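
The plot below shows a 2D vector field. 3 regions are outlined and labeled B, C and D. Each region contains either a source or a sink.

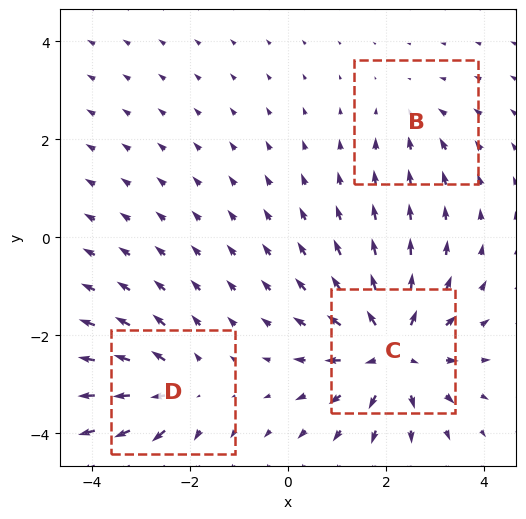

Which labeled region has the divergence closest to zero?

B

Divergence at each region's feature centre — B: about -2, C: about +5, D: about +3. Region B is closest to zero.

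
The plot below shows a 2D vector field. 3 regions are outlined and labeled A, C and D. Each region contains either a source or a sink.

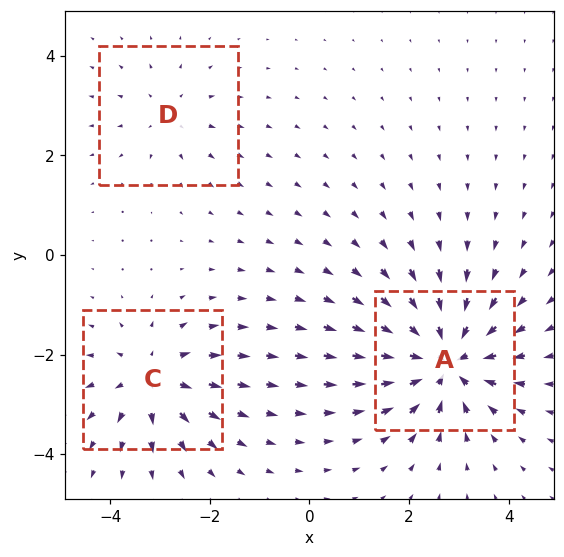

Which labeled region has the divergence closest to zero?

Divergence at each region's feature centre — A: about -6, C: about +4, D: about +2. Region D is closest to zero.

D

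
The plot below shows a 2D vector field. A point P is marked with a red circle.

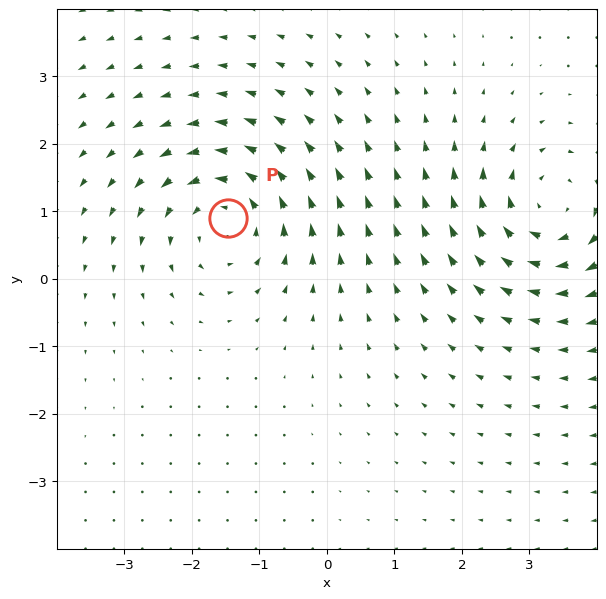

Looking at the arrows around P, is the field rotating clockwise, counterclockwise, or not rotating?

counterclockwise

Near P at (-1.5, 0.9) the arrows circulate counterclockwise. The curl (z-component) there is about +5; positive curl means counterclockwise rotation.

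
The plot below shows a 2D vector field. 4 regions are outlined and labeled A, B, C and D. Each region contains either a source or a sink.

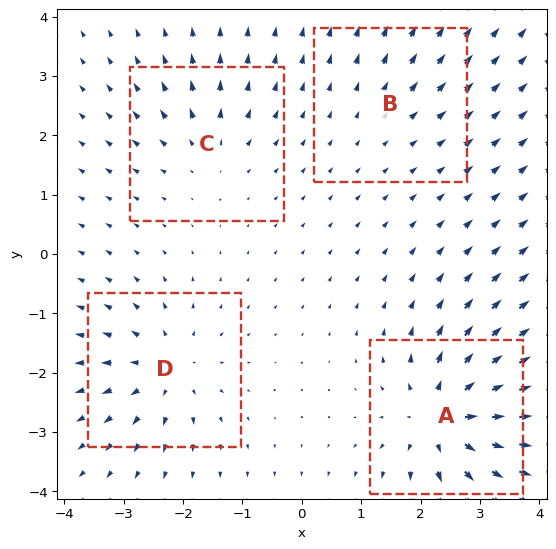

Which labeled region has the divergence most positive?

A

Divergence at each region's feature centre — A: about +9, B: about +2, C: about +4, D: about +6. Region A is most positive.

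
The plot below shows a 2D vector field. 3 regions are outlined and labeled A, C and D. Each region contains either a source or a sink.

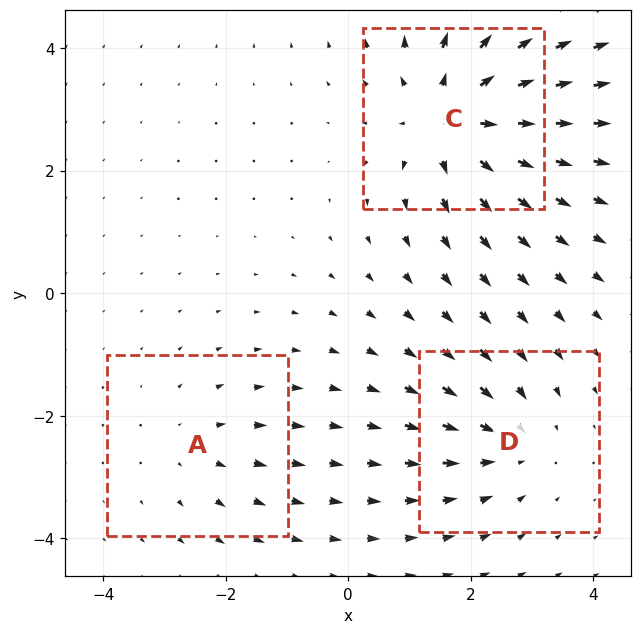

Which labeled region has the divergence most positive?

C

Divergence at each region's feature centre — A: about +2, C: about +5, D: about -3. Region C is most positive.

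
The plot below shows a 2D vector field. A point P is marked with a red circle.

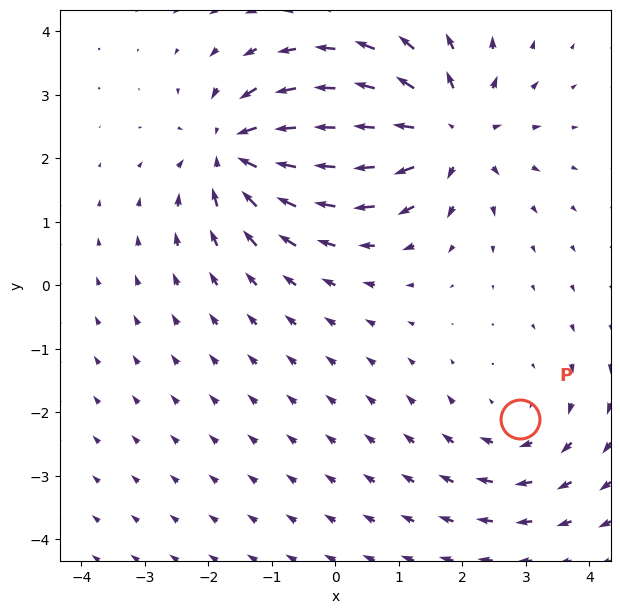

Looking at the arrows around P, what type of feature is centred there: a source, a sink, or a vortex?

vortex

At P (2.9, -2.1) the arrows circulate clockwise. Divergence ≈0, curl about -2 — near-zero divergence with nonzero curl is a vortex.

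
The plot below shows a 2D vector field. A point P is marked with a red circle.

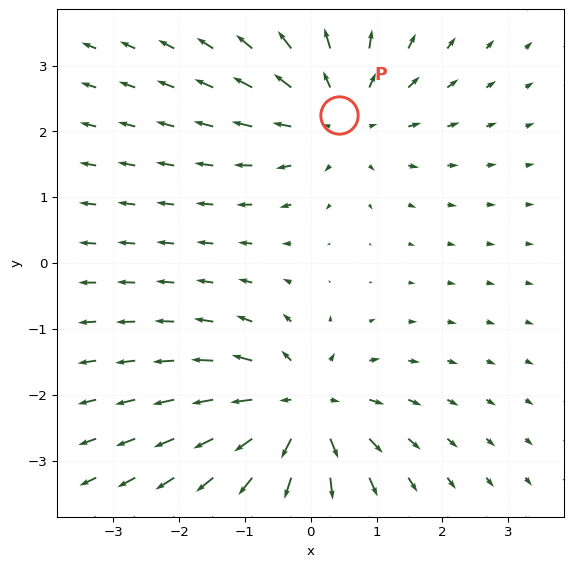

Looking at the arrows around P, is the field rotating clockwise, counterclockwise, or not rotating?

not rotating

Near P at (0.4, 2.2) the arrows show no circulation. The curl there is ≈0.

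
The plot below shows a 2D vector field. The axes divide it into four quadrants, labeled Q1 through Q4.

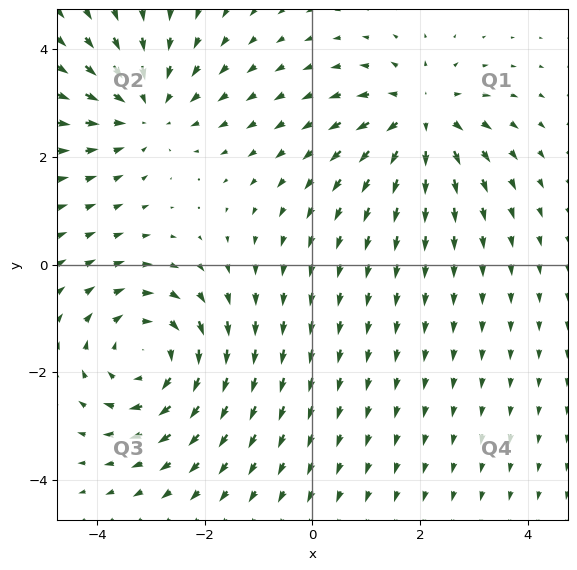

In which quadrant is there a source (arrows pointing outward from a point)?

Q1

The source sits at approximately (2.0, 2.7), which lies in quadrant Q1. The divergence there is about +4, positive as expected for a source.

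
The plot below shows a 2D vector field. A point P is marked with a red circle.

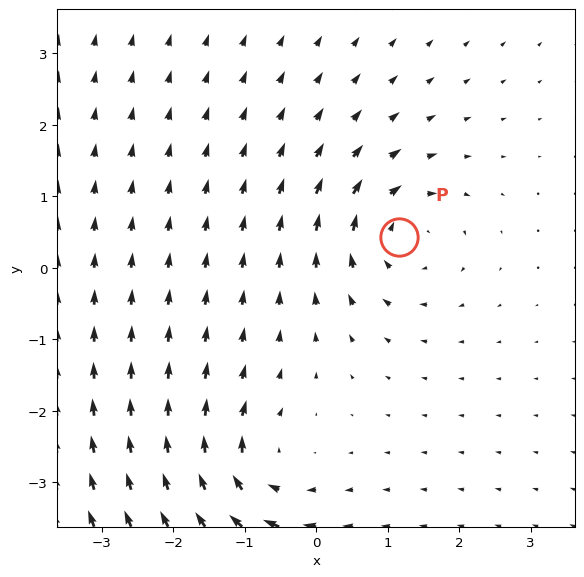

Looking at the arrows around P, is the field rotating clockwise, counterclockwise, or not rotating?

clockwise

Near P at (1.2, 0.4) the arrows circulate clockwise. The curl (z-component) there is about -4; negative curl means clockwise rotation.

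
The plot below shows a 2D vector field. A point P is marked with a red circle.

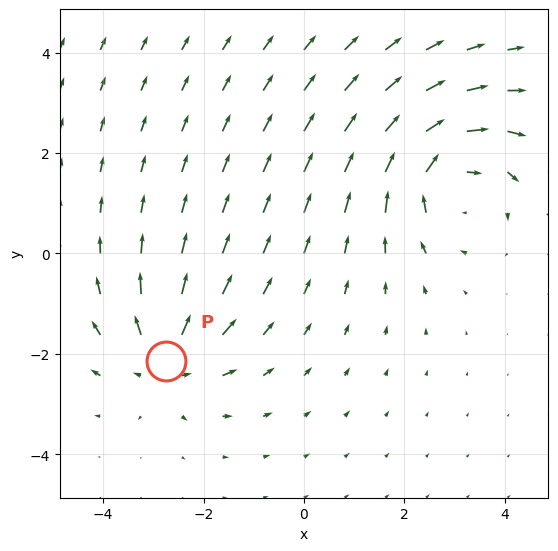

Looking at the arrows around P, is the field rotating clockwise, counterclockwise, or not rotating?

not rotating

Near P at (-2.7, -2.2) the arrows show no circulation. The curl there is ≈0.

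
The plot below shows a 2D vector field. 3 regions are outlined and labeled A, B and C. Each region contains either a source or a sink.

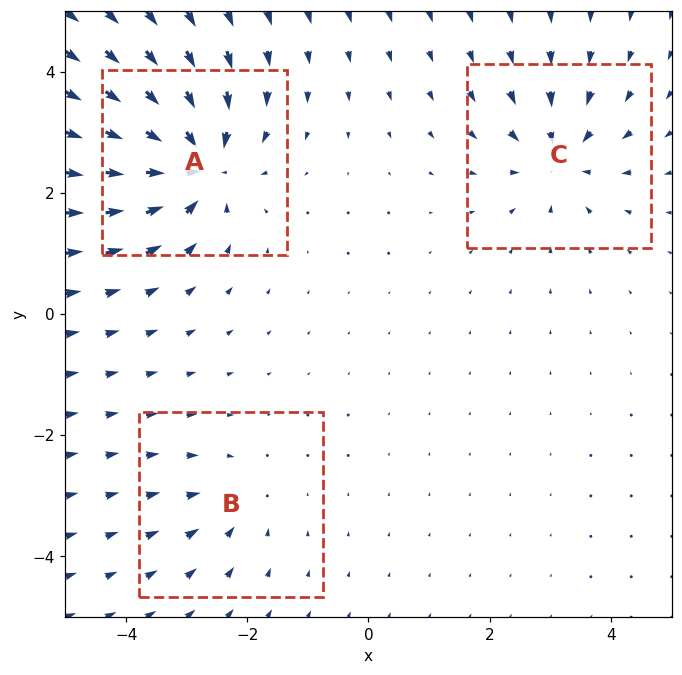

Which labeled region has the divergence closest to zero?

Divergence at each region's feature centre — A: about -6, B: about -2, C: about -4. Region B is closest to zero.

B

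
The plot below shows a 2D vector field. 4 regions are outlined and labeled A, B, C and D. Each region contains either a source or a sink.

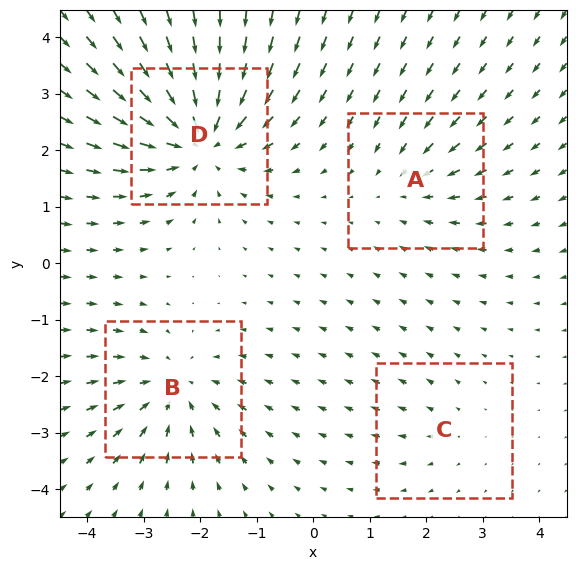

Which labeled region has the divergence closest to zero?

C

Divergence at each region's feature centre — A: about -3, B: about -5, C: about +2, D: about -7. Region C is closest to zero.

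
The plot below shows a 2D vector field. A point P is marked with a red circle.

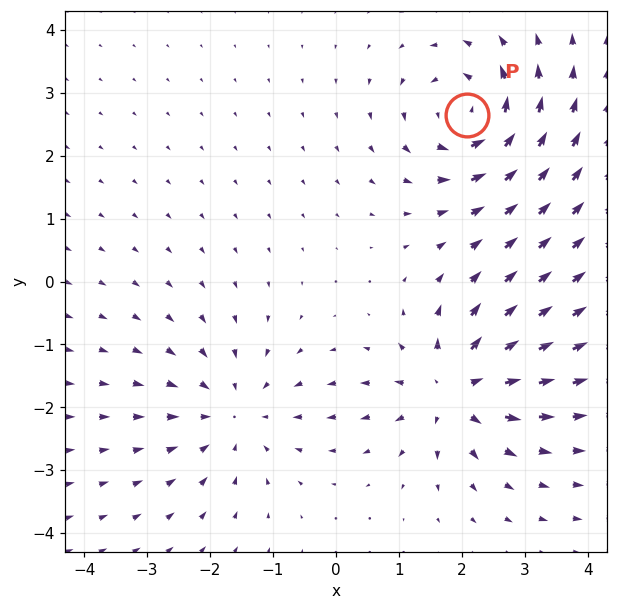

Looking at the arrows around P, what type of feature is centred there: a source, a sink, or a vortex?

vortex

At P (2.1, 2.6) the arrows circulate counterclockwise. Divergence ≈0, curl about +5 — near-zero divergence with nonzero curl is a vortex.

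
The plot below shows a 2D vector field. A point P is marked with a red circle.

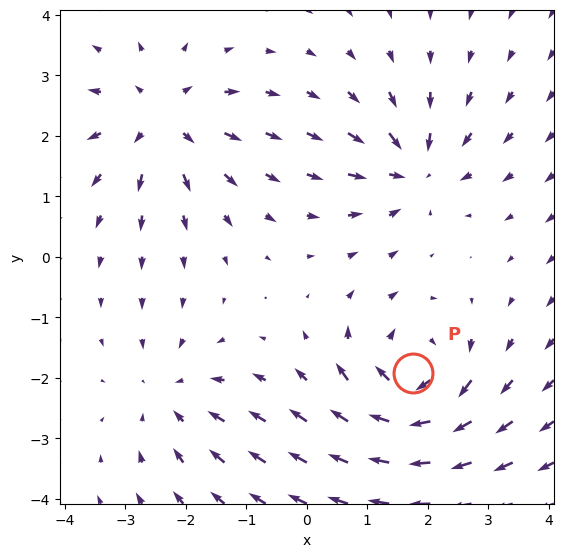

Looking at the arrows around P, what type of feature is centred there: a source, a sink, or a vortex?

vortex

At P (1.8, -1.9) the arrows circulate clockwise. Divergence ≈0, curl about -7 — near-zero divergence with nonzero curl is a vortex.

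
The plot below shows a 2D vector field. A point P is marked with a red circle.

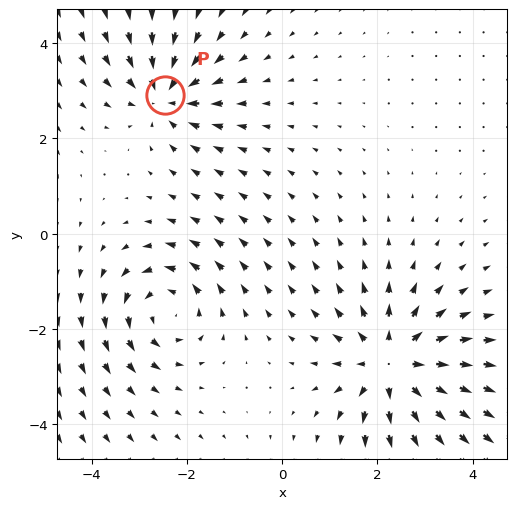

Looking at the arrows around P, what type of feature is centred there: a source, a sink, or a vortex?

sink

At P (-2.5, 2.9) the arrows converge inward. Divergence about -4, curl ≈0 — negative divergence with near-zero curl is a sink.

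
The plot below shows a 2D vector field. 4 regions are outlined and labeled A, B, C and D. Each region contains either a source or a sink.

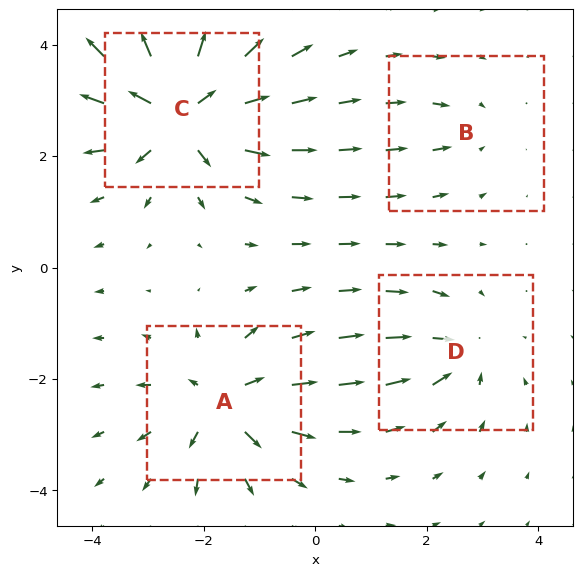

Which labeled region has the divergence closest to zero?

Divergence at each region's feature centre — A: about +6, B: about -2, C: about +8, D: about -4. Region B is closest to zero.

B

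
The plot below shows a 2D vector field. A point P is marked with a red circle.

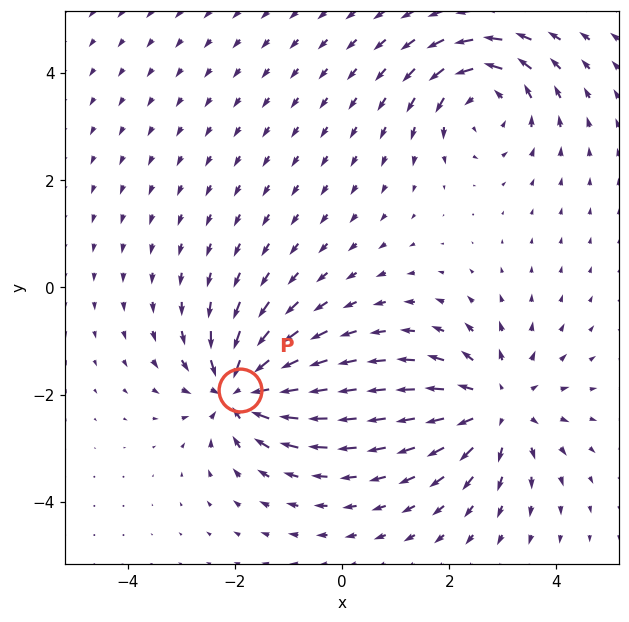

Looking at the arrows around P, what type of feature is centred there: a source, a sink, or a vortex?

At P (-1.9, -1.9) the arrows converge inward. Divergence about -7, curl ≈0 — negative divergence with near-zero curl is a sink.

sink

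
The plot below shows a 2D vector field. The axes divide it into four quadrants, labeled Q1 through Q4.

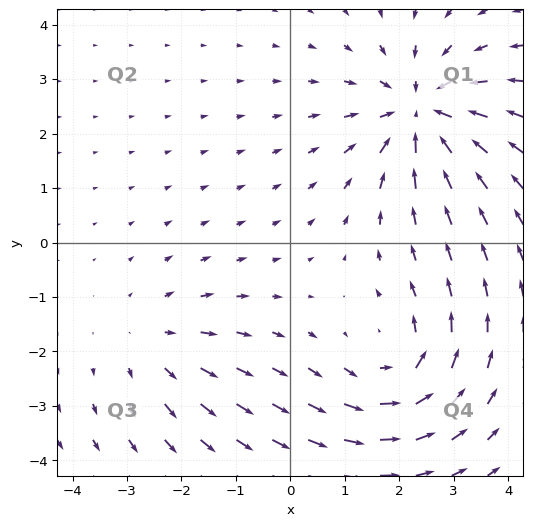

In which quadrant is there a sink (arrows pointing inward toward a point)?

Q1

The sink sits at approximately (2.4, 2.4), which lies in quadrant Q1. The divergence there is about -5, negative as expected for a sink.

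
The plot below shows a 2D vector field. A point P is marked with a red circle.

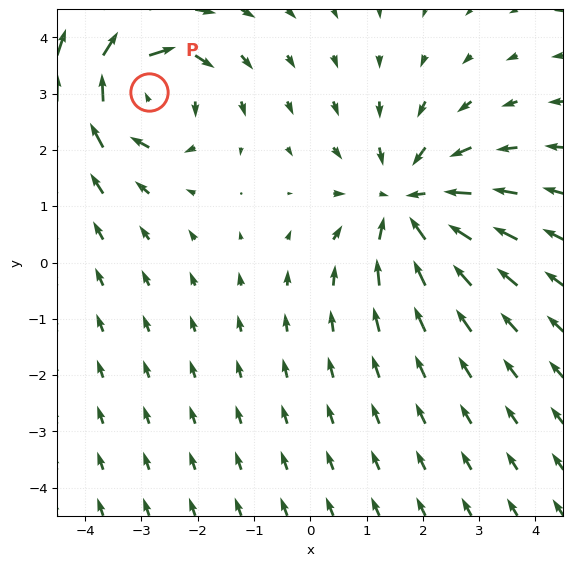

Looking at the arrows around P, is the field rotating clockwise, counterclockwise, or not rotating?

Near P at (-2.9, 3.0) the arrows circulate clockwise. The curl (z-component) there is about -5; negative curl means clockwise rotation.

clockwise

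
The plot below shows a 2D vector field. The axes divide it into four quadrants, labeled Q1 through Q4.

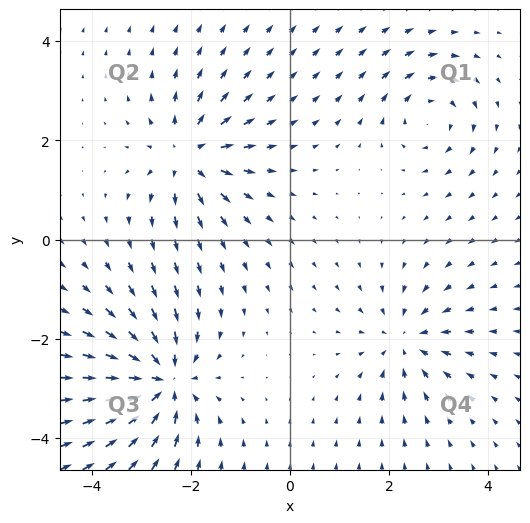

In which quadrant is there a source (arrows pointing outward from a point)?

Q2

The source sits at approximately (-2.1, 1.7), which lies in quadrant Q2. The divergence there is about +5, positive as expected for a source.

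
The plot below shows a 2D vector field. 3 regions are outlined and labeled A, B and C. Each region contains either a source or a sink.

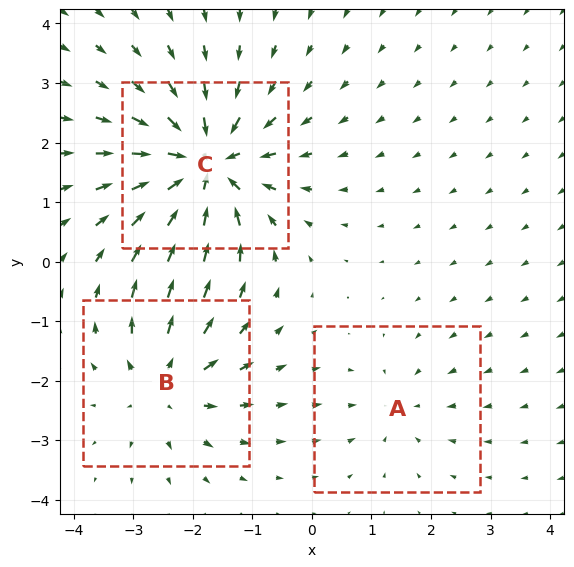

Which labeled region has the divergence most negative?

Divergence at each region's feature centre — A: about -2, B: about +3, C: about -6. Region C is most negative.

C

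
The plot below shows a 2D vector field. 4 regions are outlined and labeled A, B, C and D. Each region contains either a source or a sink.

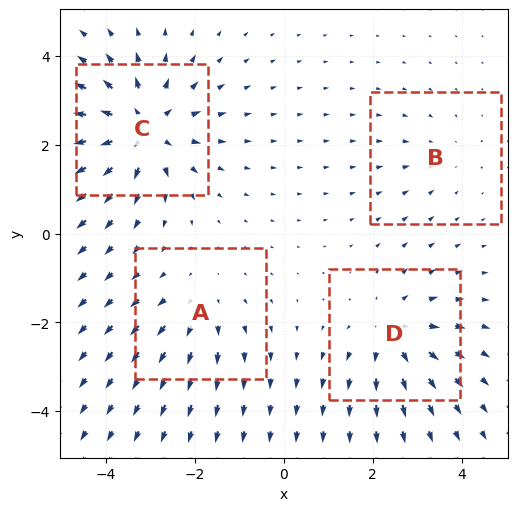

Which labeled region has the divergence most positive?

C

Divergence at each region's feature centre — A: about +3, B: about -2, C: about +7, D: about +5. Region C is most positive.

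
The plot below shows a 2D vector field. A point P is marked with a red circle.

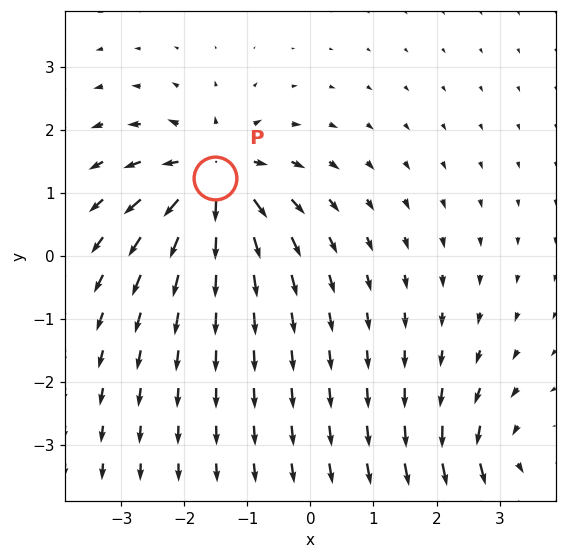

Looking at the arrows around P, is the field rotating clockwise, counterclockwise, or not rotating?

not rotating

Near P at (-1.5, 1.2) the arrows show no circulation. The curl there is ≈0.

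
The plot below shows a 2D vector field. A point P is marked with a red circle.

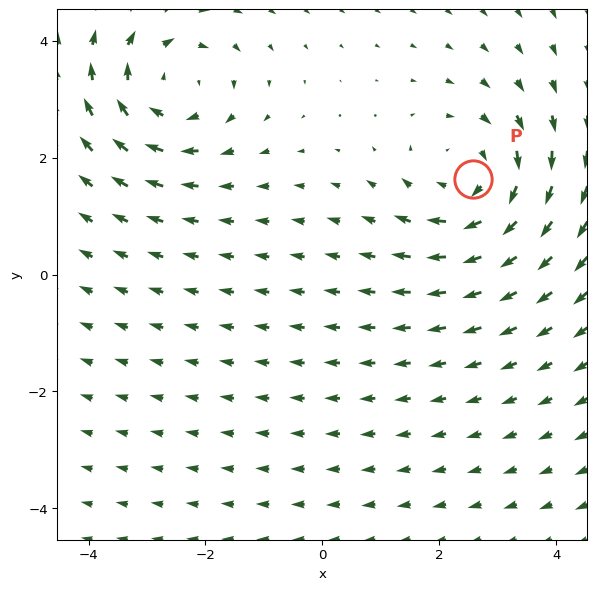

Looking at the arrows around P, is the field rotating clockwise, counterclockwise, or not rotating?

Near P at (2.6, 1.6) the arrows circulate clockwise. The curl (z-component) there is about -3; negative curl means clockwise rotation.

clockwise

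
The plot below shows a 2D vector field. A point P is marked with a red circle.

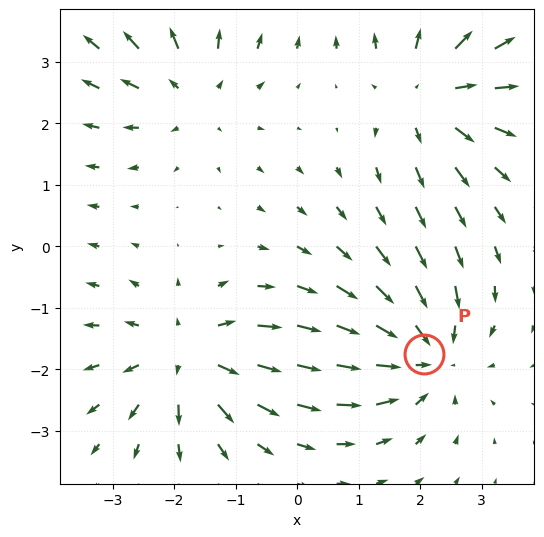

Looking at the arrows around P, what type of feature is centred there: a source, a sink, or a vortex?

At P (2.1, -1.8) the arrows converge inward. Divergence about -4, curl ≈0 — negative divergence with near-zero curl is a sink.

sink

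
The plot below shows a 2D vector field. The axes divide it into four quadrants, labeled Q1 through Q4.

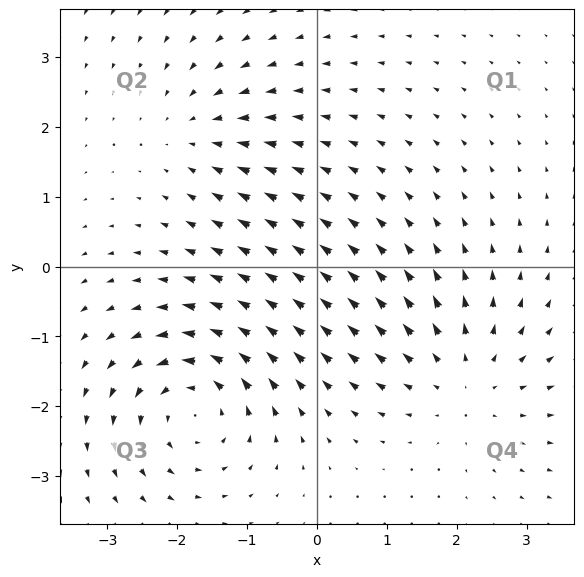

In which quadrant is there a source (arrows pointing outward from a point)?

Q4

The source sits at approximately (2.1, -1.6), which lies in quadrant Q4. The divergence there is about +3, positive as expected for a source.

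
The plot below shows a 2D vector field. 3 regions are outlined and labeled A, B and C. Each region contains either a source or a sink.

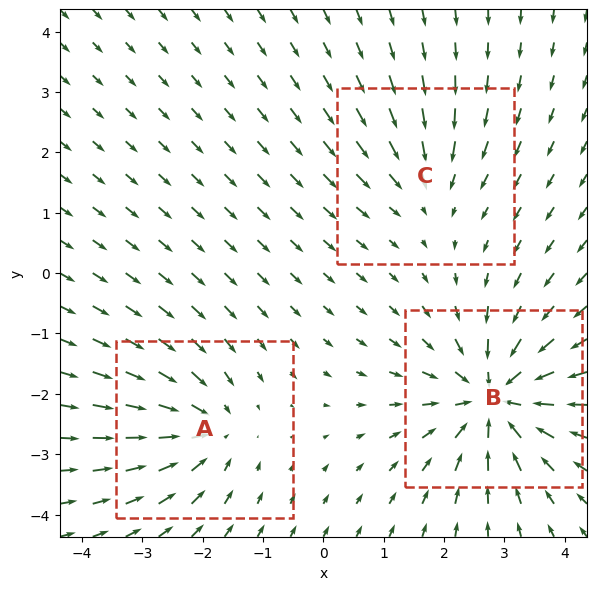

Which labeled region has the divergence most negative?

Divergence at each region's feature centre — A: about -3, B: about -5, C: about -2. Region B is most negative.

B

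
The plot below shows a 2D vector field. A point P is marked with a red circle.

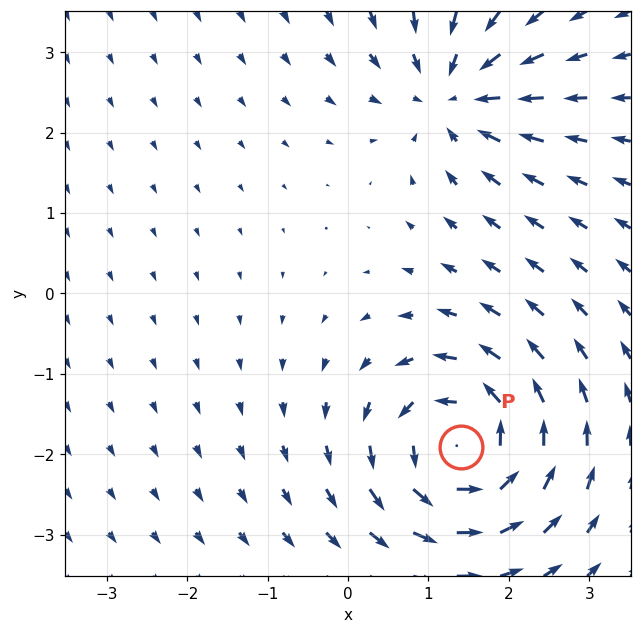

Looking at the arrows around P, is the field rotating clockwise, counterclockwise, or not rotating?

Near P at (1.4, -1.9) the arrows circulate counterclockwise. The curl (z-component) there is about +6; positive curl means counterclockwise rotation.

counterclockwise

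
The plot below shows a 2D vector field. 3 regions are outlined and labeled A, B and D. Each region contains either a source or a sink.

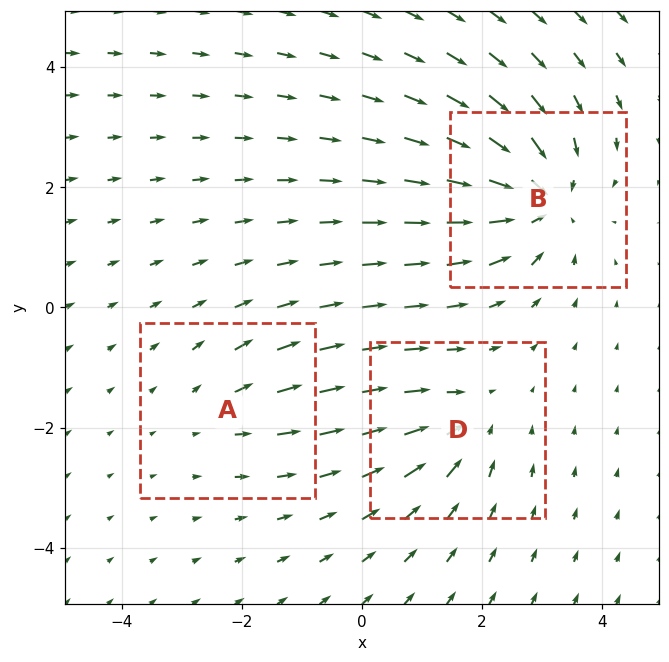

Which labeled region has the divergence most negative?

Divergence at each region's feature centre — A: about +2, B: about -5, D: about -3. Region B is most negative.

B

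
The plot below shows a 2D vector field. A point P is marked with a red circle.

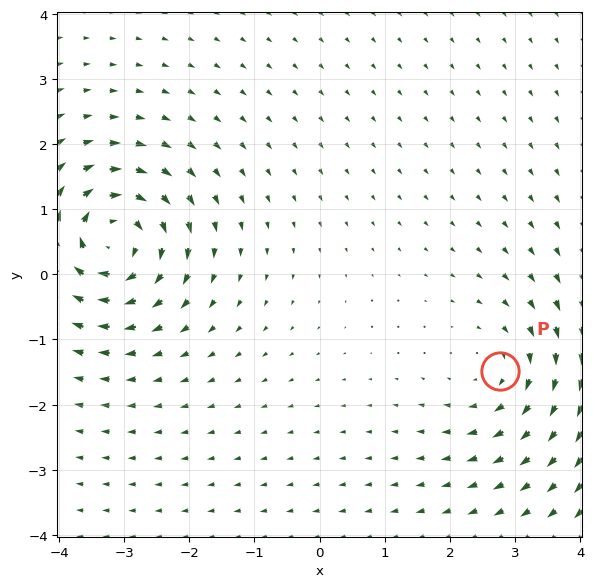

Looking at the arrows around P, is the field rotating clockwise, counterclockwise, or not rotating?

Near P at (2.8, -1.5) the arrows circulate clockwise. The curl (z-component) there is about -3; negative curl means clockwise rotation.

clockwise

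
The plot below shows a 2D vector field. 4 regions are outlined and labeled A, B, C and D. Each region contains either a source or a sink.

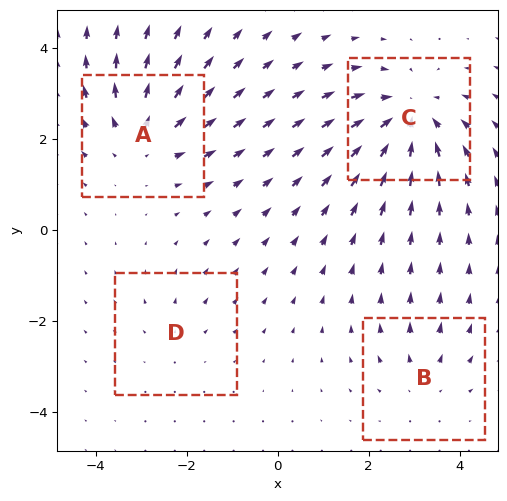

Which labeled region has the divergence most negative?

Divergence at each region's feature centre — A: about +4, B: about +3, C: about -6, D: about +2. Region C is most negative.

C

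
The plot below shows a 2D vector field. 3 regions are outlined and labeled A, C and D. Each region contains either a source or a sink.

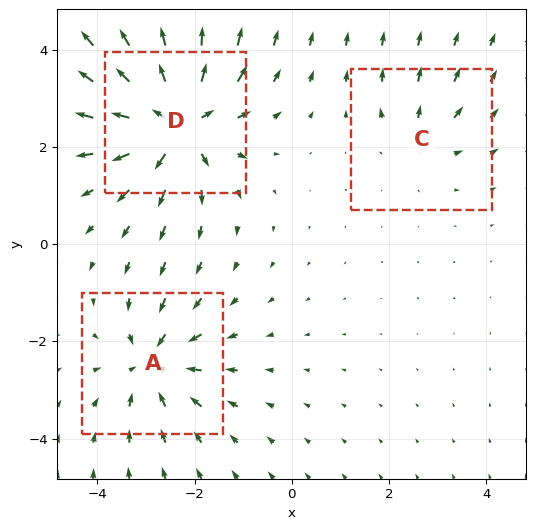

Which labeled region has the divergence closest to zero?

Divergence at each region's feature centre — A: about -4, C: about +2, D: about +6. Region C is closest to zero.

C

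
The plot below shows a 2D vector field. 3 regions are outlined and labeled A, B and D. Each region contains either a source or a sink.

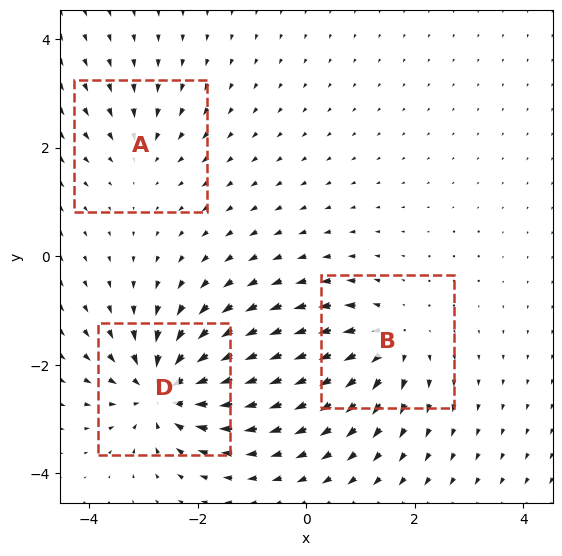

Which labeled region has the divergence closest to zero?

Divergence at each region's feature centre — A: about -2, B: about +4, D: about -6. Region A is closest to zero.

A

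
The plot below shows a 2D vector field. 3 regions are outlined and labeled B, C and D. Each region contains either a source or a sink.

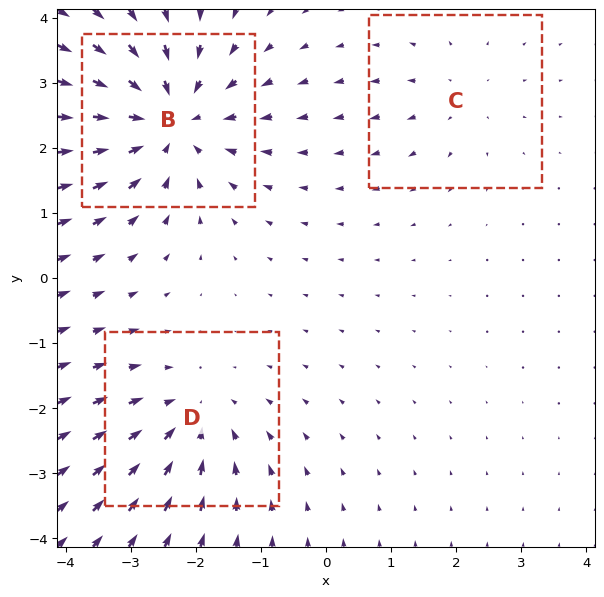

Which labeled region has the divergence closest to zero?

Divergence at each region's feature centre — B: about -5, C: about +2, D: about -3. Region C is closest to zero.

C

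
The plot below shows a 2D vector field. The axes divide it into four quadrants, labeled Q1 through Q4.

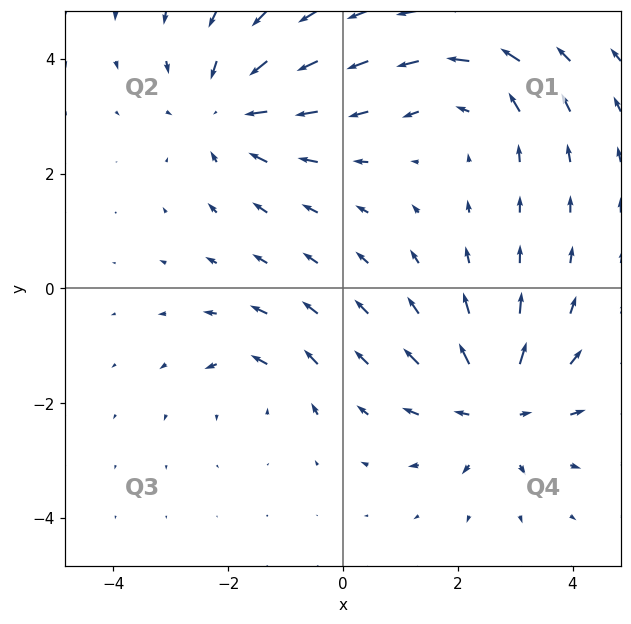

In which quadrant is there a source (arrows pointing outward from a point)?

Q4

The source sits at approximately (2.7, -2.1), which lies in quadrant Q4. The divergence there is about +6, positive as expected for a source.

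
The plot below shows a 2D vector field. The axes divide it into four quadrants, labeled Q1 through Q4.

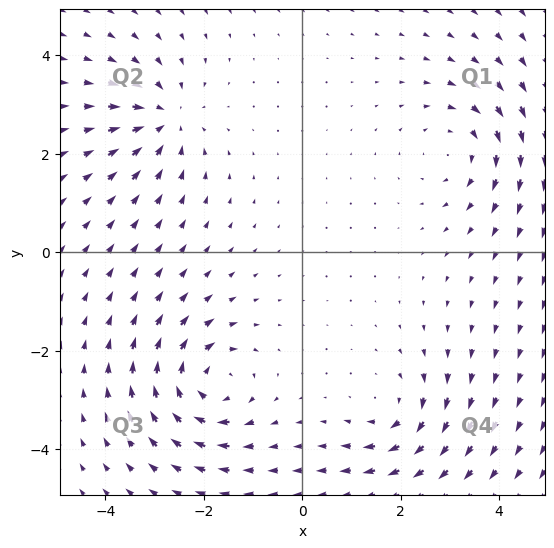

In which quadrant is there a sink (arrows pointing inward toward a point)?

The sink sits at approximately (-2.8, 2.7), which lies in quadrant Q2. The divergence there is about -5, negative as expected for a sink.

Q2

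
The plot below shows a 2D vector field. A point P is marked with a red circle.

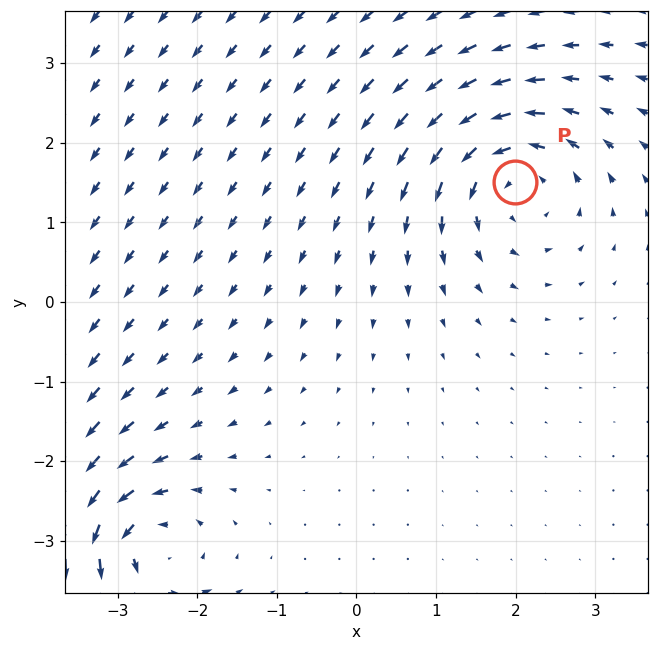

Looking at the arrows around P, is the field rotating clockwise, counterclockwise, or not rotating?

counterclockwise

Near P at (2.0, 1.5) the arrows circulate counterclockwise. The curl (z-component) there is about +3; positive curl means counterclockwise rotation.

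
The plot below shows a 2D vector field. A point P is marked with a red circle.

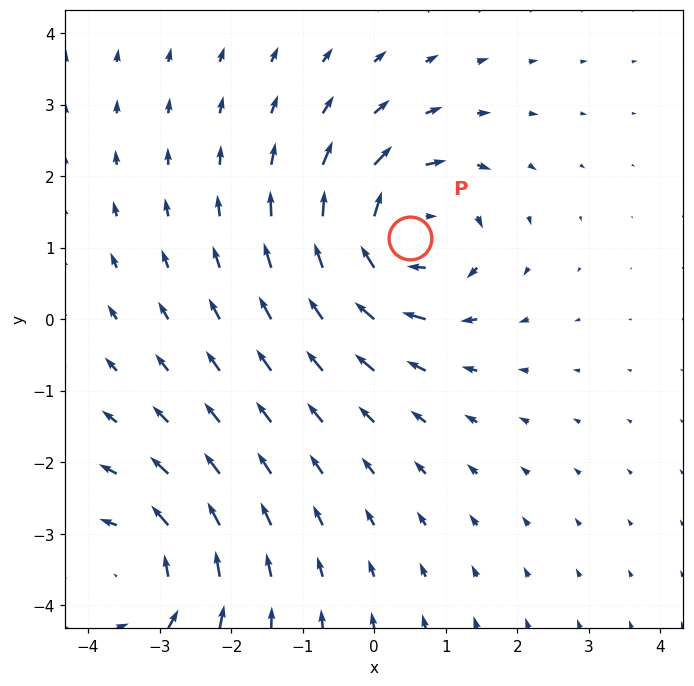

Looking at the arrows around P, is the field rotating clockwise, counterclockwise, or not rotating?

clockwise

Near P at (0.5, 1.1) the arrows circulate clockwise. The curl (z-component) there is about -4; negative curl means clockwise rotation.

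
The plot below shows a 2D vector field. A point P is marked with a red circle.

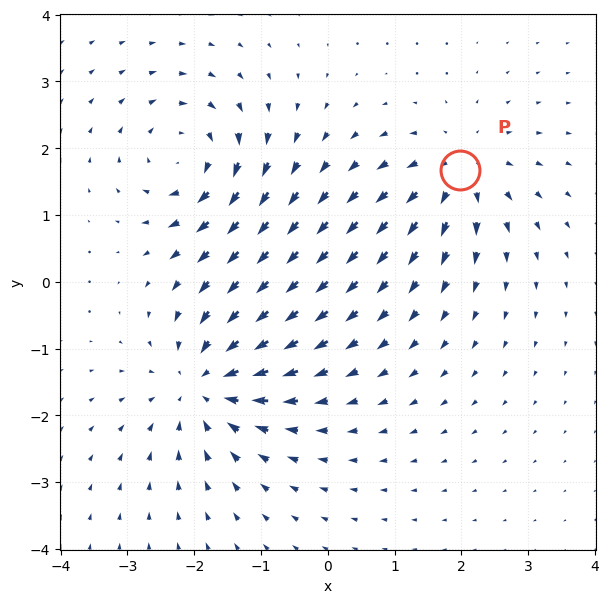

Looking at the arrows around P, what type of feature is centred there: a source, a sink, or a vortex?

source

At P (2.0, 1.7) the arrows spread outward. Divergence about +4, curl ≈0 — positive divergence with near-zero curl is a source.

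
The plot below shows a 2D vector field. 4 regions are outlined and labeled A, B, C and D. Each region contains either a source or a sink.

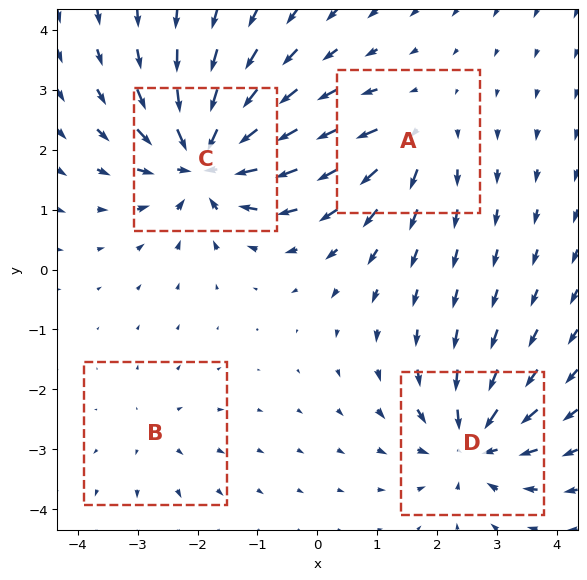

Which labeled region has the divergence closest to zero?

B

Divergence at each region's feature centre — A: about +4, B: about +2, C: about -8, D: about -6. Region B is closest to zero.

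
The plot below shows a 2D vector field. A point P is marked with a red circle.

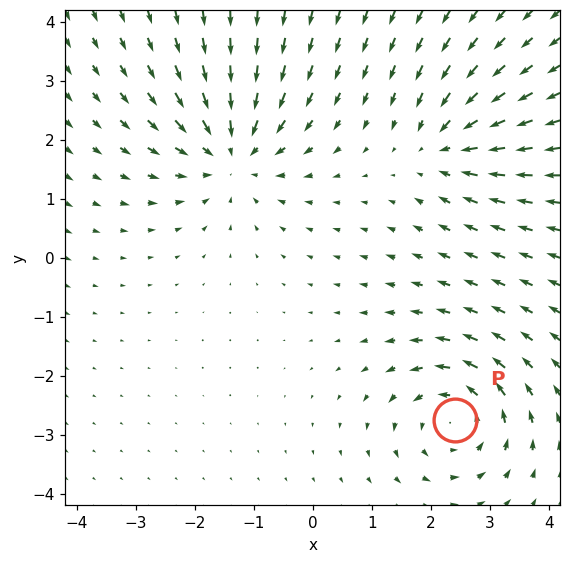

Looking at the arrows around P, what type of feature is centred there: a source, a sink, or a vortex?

vortex

At P (2.4, -2.7) the arrows circulate counterclockwise. Divergence ≈0, curl about +4 — near-zero divergence with nonzero curl is a vortex.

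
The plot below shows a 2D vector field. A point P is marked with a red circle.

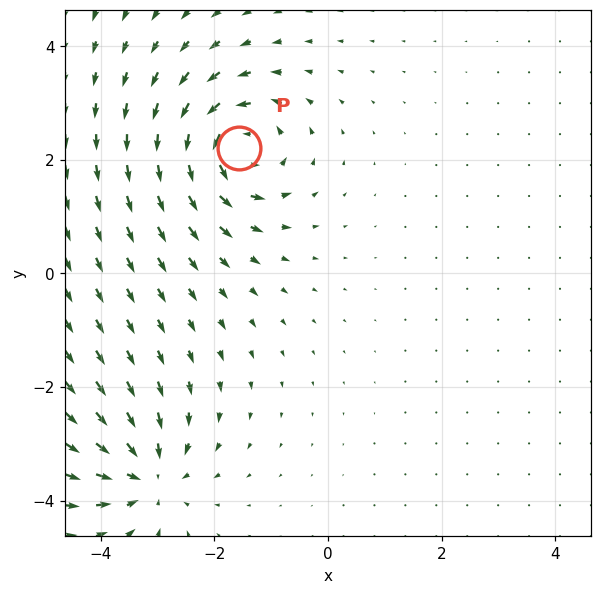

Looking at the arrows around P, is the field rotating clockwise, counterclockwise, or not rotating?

Near P at (-1.6, 2.2) the arrows circulate counterclockwise. The curl (z-component) there is about +7; positive curl means counterclockwise rotation.

counterclockwise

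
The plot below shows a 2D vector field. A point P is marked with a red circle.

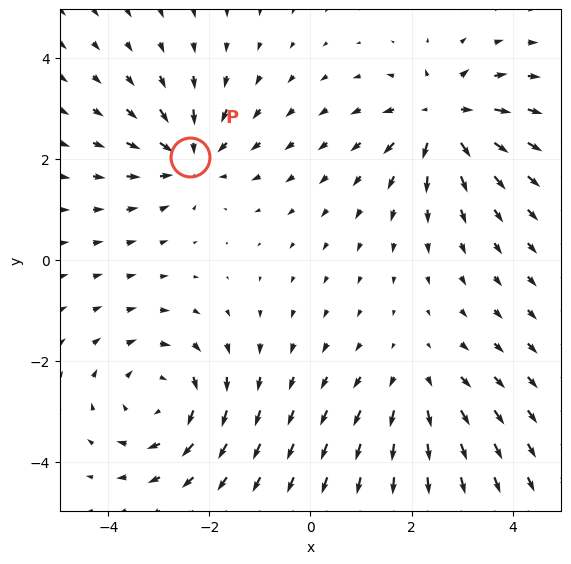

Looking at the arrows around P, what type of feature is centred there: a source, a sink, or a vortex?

sink

At P (-2.4, 2.0) the arrows converge inward. Divergence about -5, curl ≈0 — negative divergence with near-zero curl is a sink.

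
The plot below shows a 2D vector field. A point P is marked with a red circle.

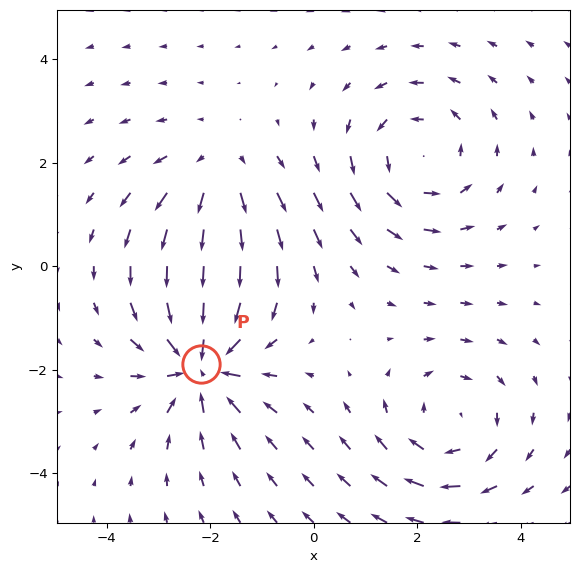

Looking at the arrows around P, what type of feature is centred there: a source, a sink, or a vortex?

sink

At P (-2.2, -1.9) the arrows converge inward. Divergence about -6, curl ≈0 — negative divergence with near-zero curl is a sink.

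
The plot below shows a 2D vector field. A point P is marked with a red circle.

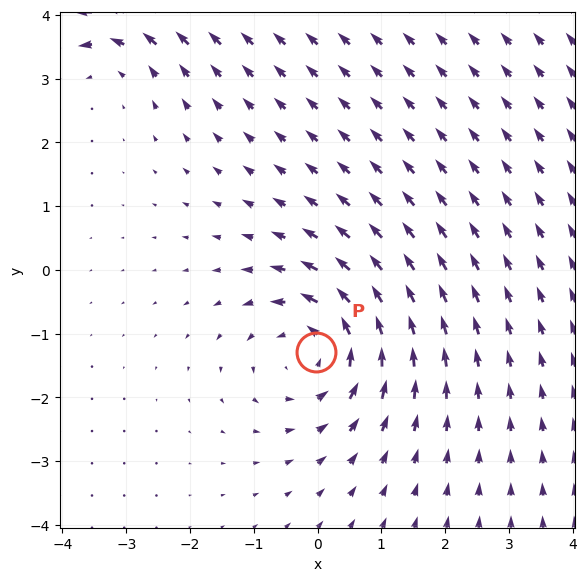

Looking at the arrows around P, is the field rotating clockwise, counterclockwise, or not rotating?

Near P at (-0.0, -1.3) the arrows circulate counterclockwise. The curl (z-component) there is about +5; positive curl means counterclockwise rotation.

counterclockwise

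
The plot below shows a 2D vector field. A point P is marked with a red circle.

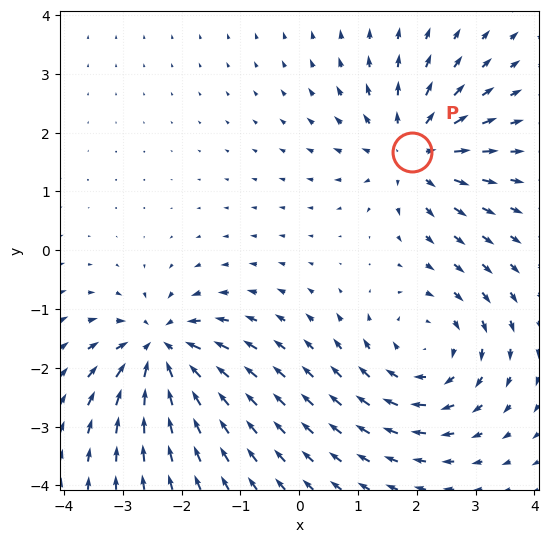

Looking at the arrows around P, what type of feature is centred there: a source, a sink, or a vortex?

At P (1.9, 1.7) the arrows spread outward. Divergence about +3, curl ≈0 — positive divergence with near-zero curl is a source.

source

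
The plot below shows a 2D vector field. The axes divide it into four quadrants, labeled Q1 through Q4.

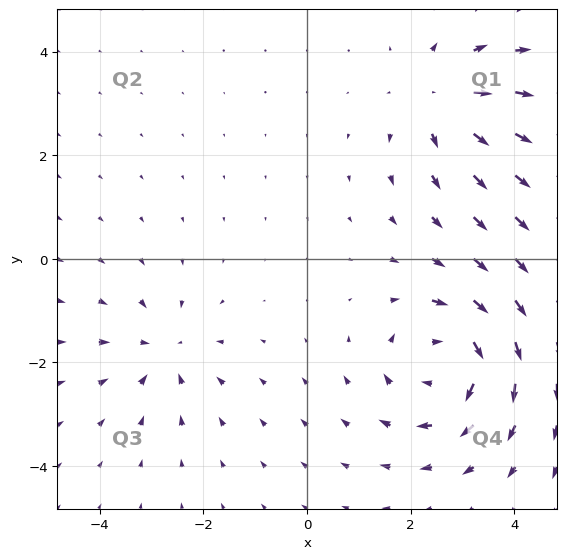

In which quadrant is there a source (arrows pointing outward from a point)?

Q1

The source sits at approximately (2.6, 3.1), which lies in quadrant Q1. The divergence there is about +3, positive as expected for a source.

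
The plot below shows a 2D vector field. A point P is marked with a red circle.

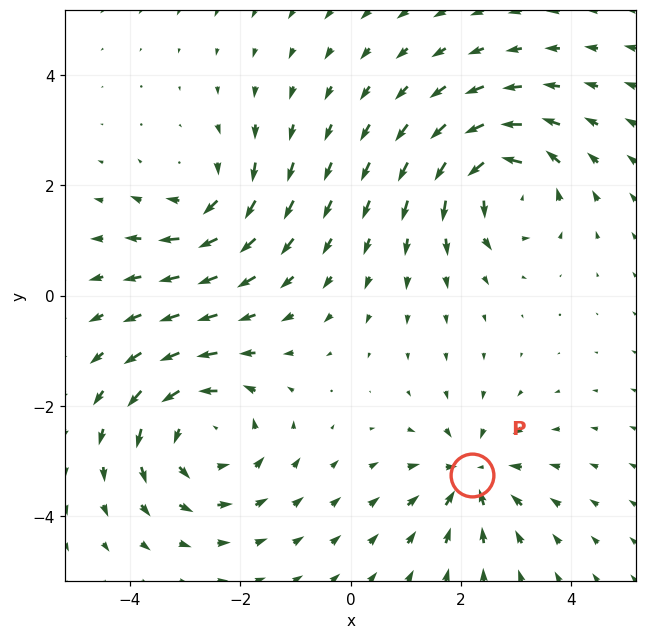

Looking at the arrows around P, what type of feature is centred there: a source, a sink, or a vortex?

sink

At P (2.2, -3.2) the arrows converge inward. Divergence about -4, curl ≈0 — negative divergence with near-zero curl is a sink.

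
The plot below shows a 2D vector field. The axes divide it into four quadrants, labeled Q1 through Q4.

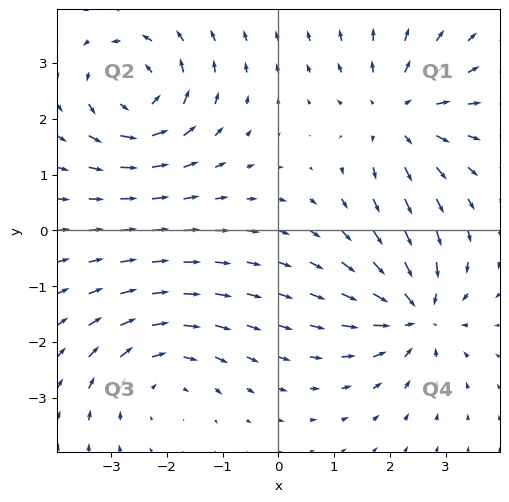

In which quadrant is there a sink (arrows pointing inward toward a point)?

Q4

The sink sits at approximately (2.5, -1.5), which lies in quadrant Q4. The divergence there is about -5, negative as expected for a sink.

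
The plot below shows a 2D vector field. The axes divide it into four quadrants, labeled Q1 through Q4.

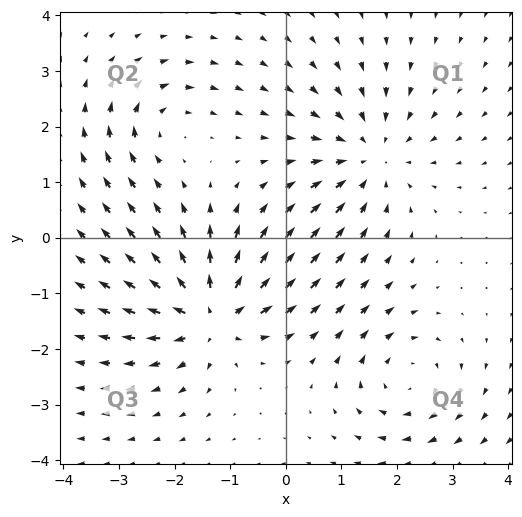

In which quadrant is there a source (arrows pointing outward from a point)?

Q3

The source sits at approximately (-1.3, -1.4), which lies in quadrant Q3. The divergence there is about +7, positive as expected for a source.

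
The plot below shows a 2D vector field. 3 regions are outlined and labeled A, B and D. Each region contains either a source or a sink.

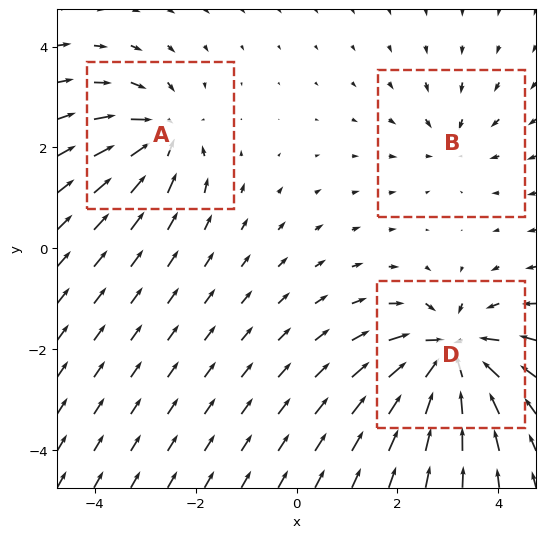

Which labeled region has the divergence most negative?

D

Divergence at each region's feature centre — A: about -4, B: about -2, D: about -6. Region D is most negative.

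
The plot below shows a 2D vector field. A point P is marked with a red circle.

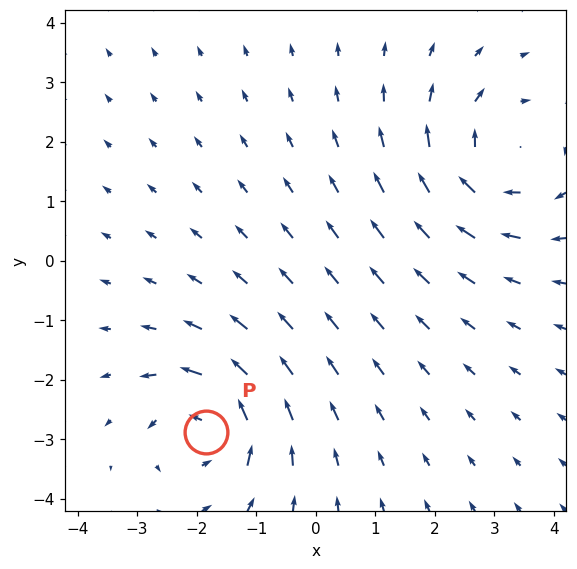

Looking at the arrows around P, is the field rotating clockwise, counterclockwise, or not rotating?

Near P at (-1.8, -2.9) the arrows circulate counterclockwise. The curl (z-component) there is about +4; positive curl means counterclockwise rotation.

counterclockwise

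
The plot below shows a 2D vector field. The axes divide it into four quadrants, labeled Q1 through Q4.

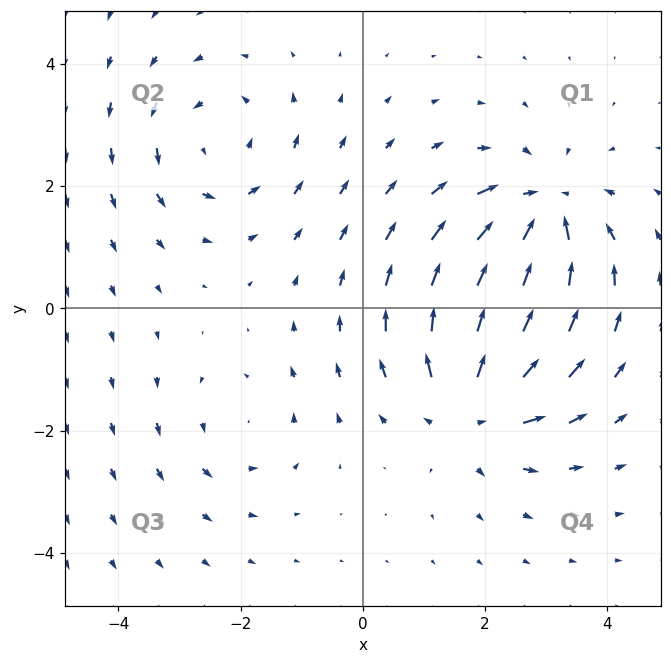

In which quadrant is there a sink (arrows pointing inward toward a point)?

Q1

The sink sits at approximately (2.9, 1.6), which lies in quadrant Q1. The divergence there is about -5, negative as expected for a sink.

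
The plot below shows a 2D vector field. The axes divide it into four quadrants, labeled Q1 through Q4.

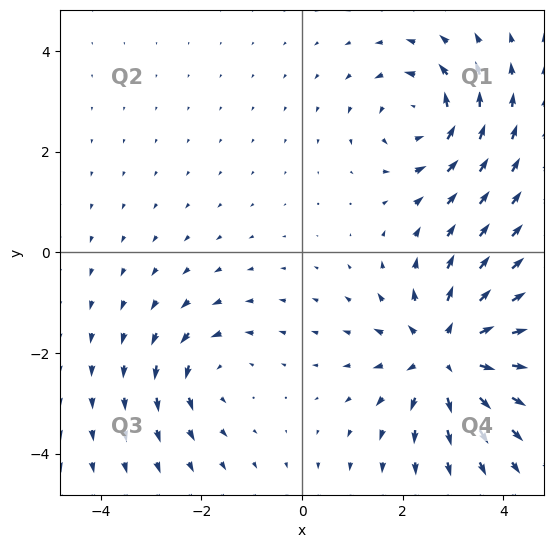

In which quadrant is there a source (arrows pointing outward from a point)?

The source sits at approximately (2.9, -2.0), which lies in quadrant Q4. The divergence there is about +4, positive as expected for a source.

Q4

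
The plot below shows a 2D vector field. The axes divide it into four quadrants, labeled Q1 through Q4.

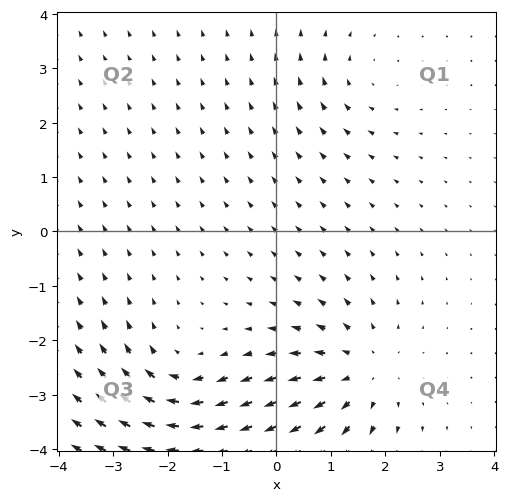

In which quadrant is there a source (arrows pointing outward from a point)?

The source sits at approximately (1.6, -2.6), which lies in quadrant Q4. The divergence there is about +4, positive as expected for a source.

Q4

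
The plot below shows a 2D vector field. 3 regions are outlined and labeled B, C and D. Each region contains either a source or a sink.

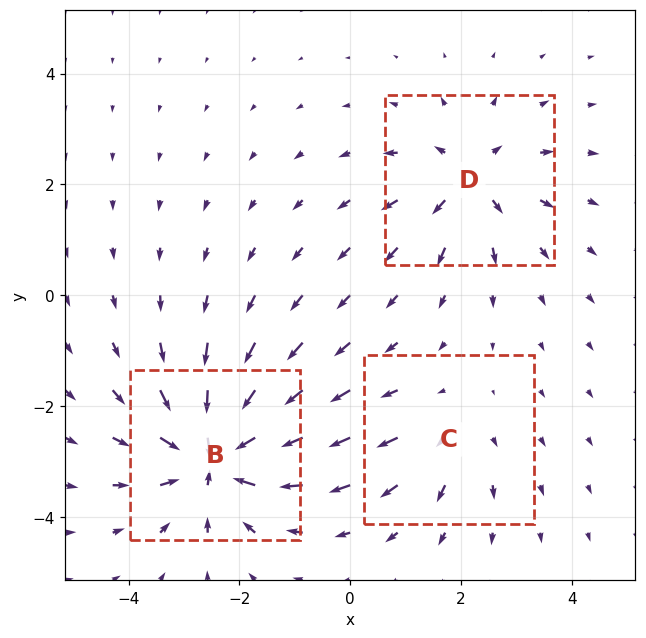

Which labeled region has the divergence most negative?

B

Divergence at each region's feature centre — B: about -6, C: about +2, D: about +4. Region B is most negative.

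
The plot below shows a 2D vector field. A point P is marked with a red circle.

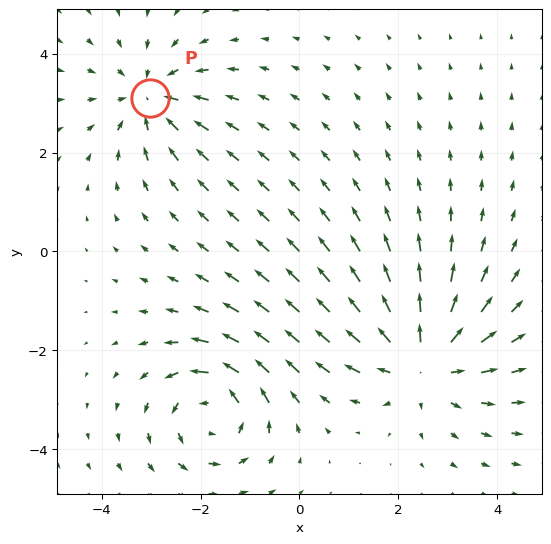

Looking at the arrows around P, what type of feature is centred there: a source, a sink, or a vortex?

sink

At P (-3.0, 3.1) the arrows converge inward. Divergence about -3, curl ≈0 — negative divergence with near-zero curl is a sink.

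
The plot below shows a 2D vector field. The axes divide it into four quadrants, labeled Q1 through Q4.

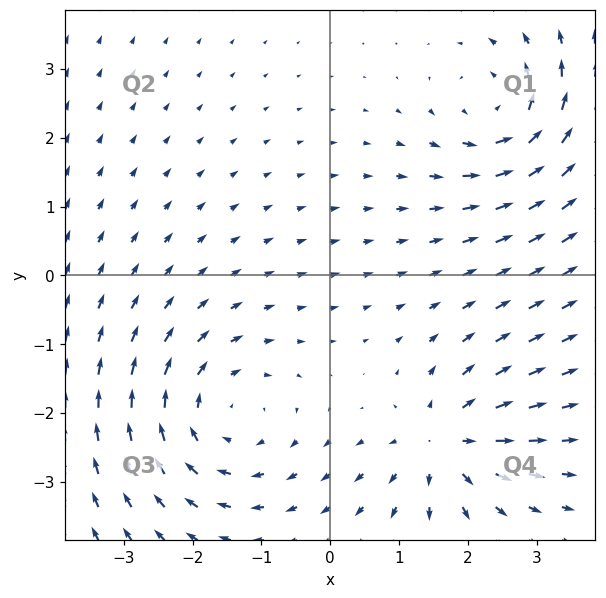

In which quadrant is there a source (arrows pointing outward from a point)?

The source sits at approximately (1.7, -2.4), which lies in quadrant Q4. The divergence there is about +5, positive as expected for a source.

Q4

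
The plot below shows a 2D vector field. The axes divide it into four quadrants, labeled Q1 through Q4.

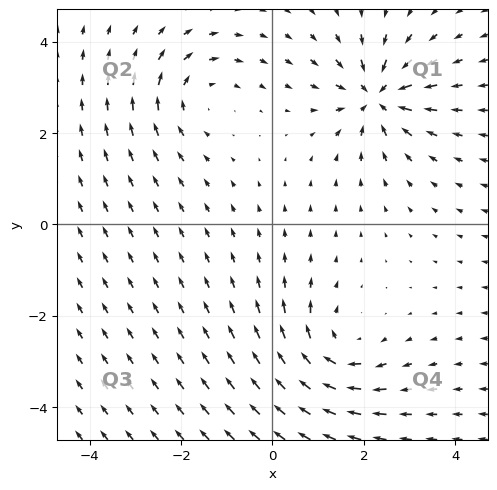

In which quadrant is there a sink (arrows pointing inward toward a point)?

Q1

The sink sits at approximately (2.3, 2.8), which lies in quadrant Q1. The divergence there is about -5, negative as expected for a sink.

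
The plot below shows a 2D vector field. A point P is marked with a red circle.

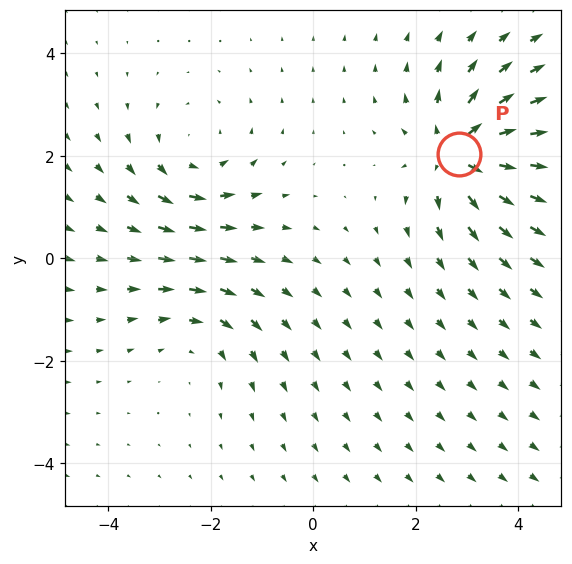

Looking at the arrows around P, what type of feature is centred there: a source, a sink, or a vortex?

At P (2.8, 2.0) the arrows spread outward. Divergence about +5, curl ≈0 — positive divergence with near-zero curl is a source.

source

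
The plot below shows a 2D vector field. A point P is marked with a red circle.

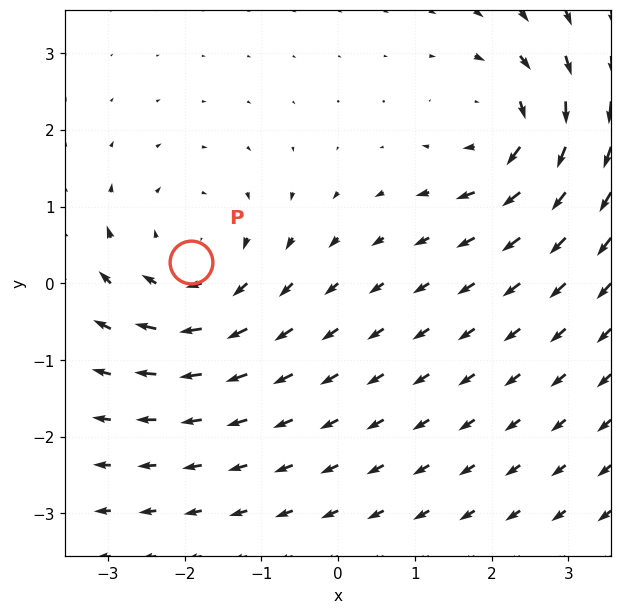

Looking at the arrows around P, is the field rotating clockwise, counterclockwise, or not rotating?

clockwise

Near P at (-1.9, 0.3) the arrows circulate clockwise. The curl (z-component) there is about -3; negative curl means clockwise rotation.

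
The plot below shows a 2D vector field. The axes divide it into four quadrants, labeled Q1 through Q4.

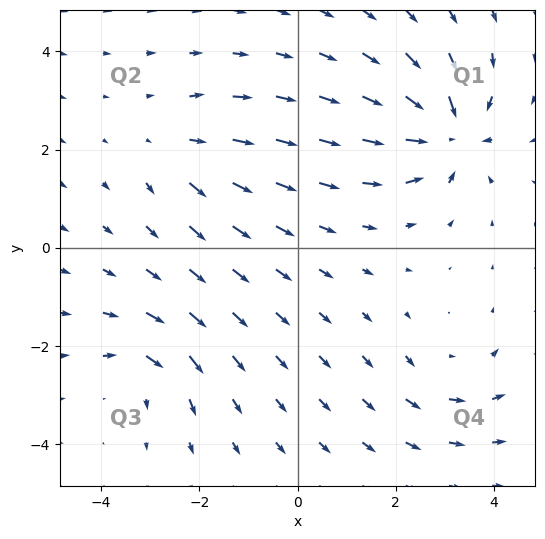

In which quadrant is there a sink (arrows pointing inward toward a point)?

Q1

The sink sits at approximately (3.1, 2.3), which lies in quadrant Q1. The divergence there is about -7, negative as expected for a sink.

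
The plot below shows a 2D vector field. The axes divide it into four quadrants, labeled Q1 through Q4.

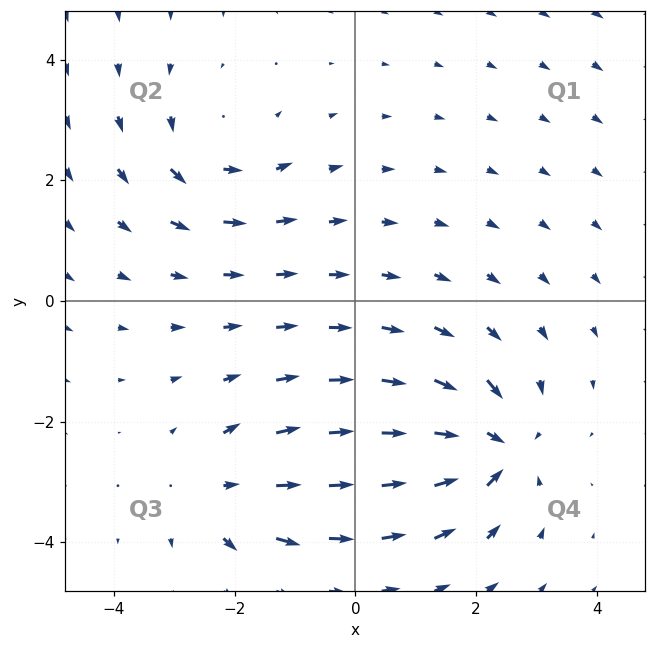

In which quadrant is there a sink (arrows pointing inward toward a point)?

Q4

The sink sits at approximately (2.3, -2.4), which lies in quadrant Q4. The divergence there is about -5, negative as expected for a sink.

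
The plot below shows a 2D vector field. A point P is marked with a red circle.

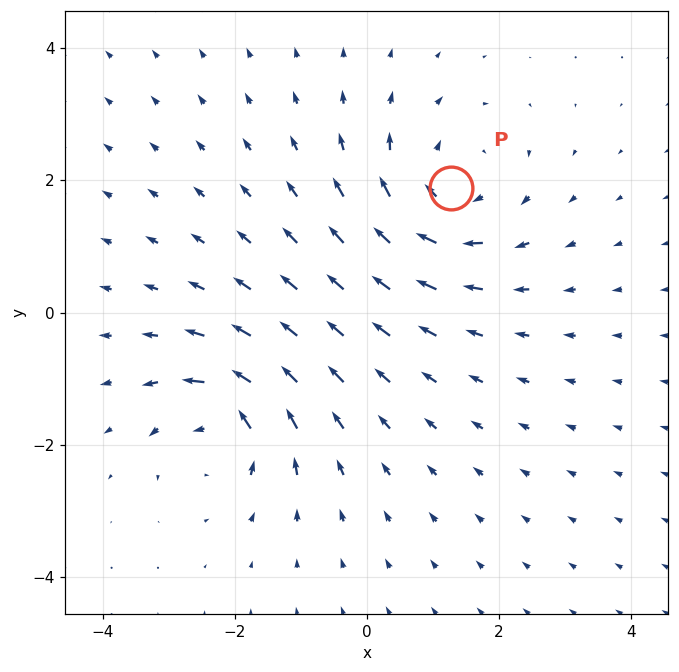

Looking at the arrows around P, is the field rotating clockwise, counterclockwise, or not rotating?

Near P at (1.3, 1.9) the arrows circulate clockwise. The curl (z-component) there is about -4; negative curl means clockwise rotation.

clockwise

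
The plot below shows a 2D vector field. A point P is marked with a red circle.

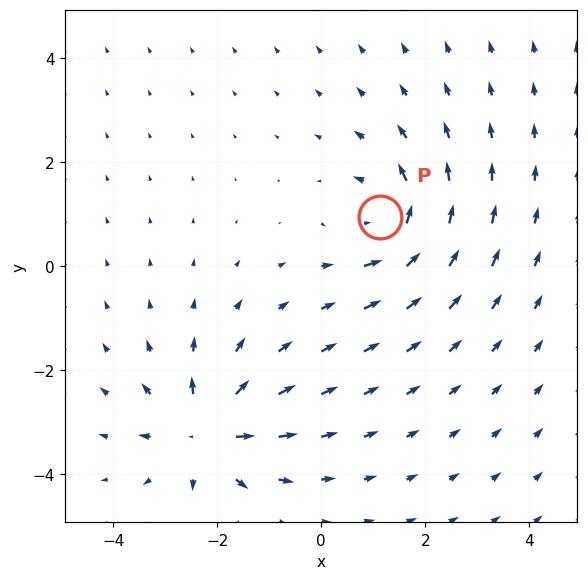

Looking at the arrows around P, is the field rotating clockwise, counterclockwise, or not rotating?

counterclockwise

Near P at (1.1, 0.9) the arrows circulate counterclockwise. The curl (z-component) there is about +5; positive curl means counterclockwise rotation.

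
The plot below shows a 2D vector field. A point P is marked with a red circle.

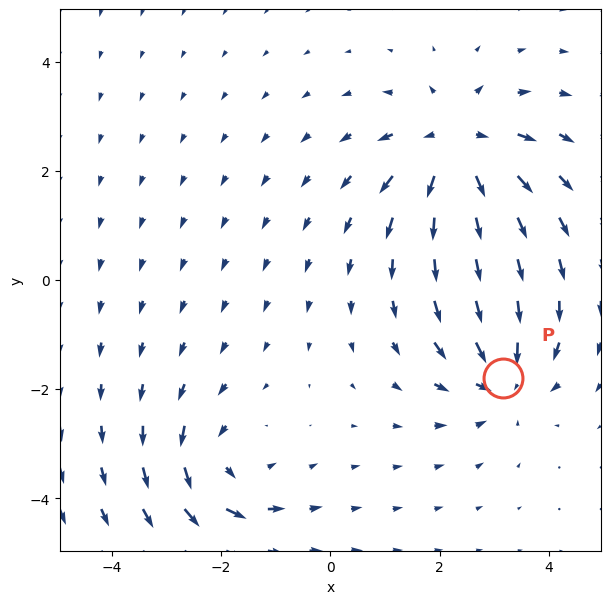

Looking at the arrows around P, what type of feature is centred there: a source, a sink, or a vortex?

sink

At P (3.2, -1.8) the arrows converge inward. Divergence about -4, curl ≈0 — negative divergence with near-zero curl is a sink.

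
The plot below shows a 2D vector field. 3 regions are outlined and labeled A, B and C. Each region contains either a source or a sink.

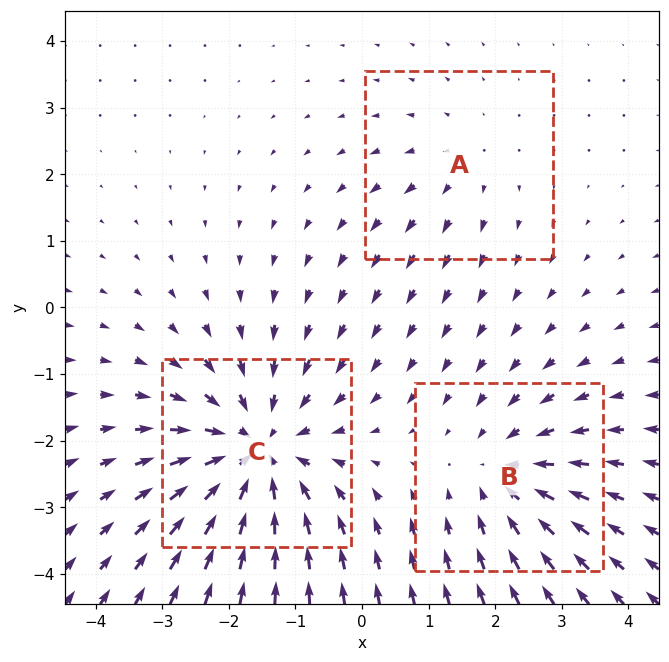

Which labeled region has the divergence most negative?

Divergence at each region's feature centre — A: about +2, B: about -3, C: about -4. Region C is most negative.

C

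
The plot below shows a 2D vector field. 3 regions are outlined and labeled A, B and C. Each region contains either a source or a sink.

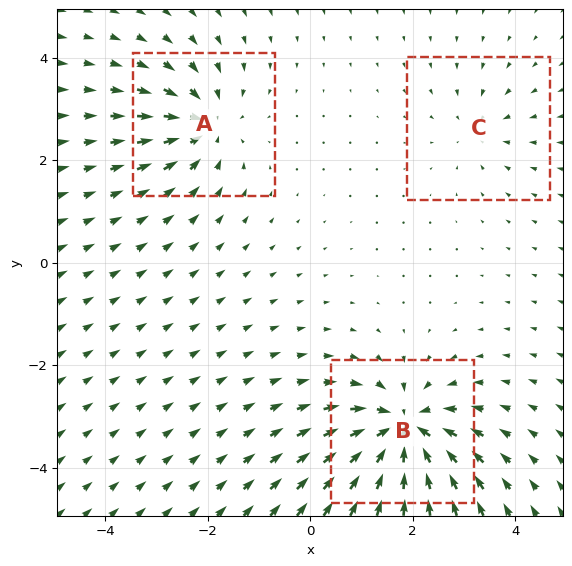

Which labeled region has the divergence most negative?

Divergence at each region's feature centre — A: about -4, B: about -7, C: about -2. Region B is most negative.

B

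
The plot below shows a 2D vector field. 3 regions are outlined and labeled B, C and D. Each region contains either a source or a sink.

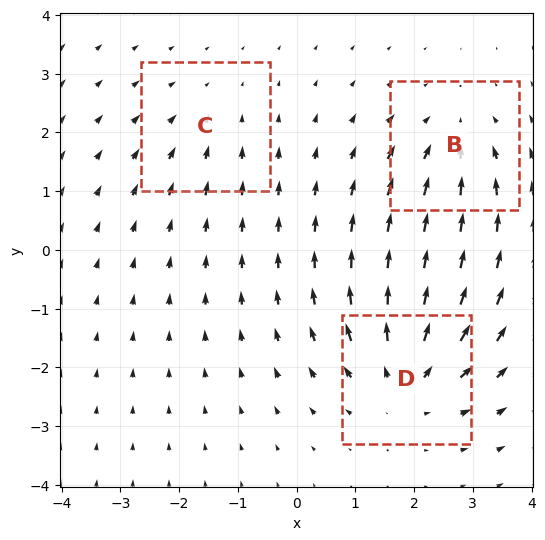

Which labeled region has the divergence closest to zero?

Divergence at each region's feature centre — B: about -3, C: about -2, D: about +4. Region C is closest to zero.

C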